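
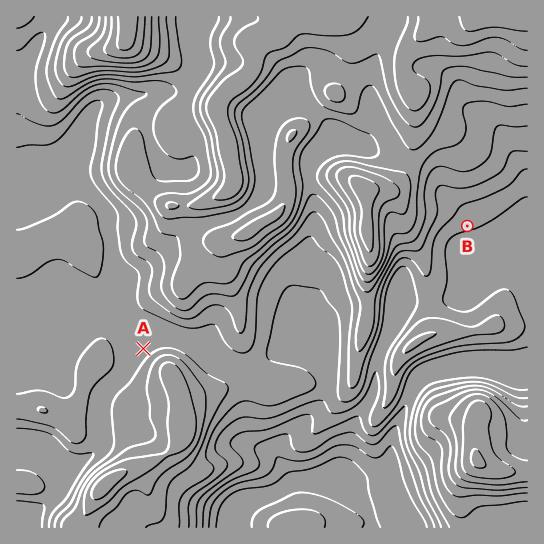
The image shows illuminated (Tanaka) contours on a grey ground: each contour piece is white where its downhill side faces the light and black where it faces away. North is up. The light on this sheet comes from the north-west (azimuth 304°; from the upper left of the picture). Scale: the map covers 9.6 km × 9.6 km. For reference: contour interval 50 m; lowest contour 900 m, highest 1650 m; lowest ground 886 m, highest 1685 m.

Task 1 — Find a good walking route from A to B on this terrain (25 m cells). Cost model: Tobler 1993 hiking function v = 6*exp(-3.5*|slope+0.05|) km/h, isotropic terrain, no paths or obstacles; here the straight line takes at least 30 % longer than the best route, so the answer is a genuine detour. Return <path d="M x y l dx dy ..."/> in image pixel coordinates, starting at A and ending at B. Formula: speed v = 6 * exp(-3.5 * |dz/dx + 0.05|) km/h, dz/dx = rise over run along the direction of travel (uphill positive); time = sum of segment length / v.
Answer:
<path d="M143 349l4 0 6-3 21 0 35 17 50 0 3-1 1 0 86-43 13-13 8-4 1-1 22-43 5-5 3-2 18 0 3-1 5-5 2-3 10-11 11-5 17 0"/>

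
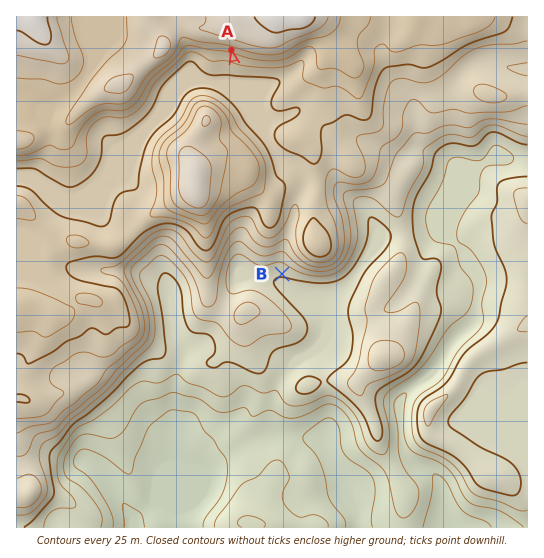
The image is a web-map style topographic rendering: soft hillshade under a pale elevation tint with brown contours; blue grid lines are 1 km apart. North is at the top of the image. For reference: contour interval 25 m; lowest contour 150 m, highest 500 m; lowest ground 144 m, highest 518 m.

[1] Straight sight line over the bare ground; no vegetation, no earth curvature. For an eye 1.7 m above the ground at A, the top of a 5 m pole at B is out of sight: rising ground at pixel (249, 127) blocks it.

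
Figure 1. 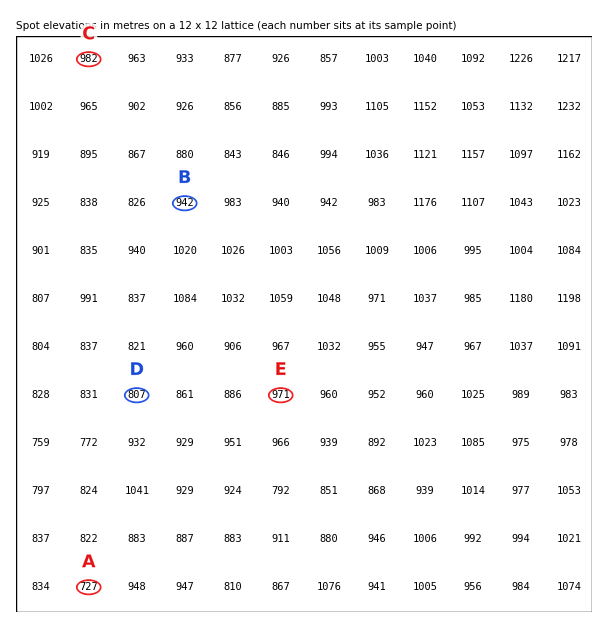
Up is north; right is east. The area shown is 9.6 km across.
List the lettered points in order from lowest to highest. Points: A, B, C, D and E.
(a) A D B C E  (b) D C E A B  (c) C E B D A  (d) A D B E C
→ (d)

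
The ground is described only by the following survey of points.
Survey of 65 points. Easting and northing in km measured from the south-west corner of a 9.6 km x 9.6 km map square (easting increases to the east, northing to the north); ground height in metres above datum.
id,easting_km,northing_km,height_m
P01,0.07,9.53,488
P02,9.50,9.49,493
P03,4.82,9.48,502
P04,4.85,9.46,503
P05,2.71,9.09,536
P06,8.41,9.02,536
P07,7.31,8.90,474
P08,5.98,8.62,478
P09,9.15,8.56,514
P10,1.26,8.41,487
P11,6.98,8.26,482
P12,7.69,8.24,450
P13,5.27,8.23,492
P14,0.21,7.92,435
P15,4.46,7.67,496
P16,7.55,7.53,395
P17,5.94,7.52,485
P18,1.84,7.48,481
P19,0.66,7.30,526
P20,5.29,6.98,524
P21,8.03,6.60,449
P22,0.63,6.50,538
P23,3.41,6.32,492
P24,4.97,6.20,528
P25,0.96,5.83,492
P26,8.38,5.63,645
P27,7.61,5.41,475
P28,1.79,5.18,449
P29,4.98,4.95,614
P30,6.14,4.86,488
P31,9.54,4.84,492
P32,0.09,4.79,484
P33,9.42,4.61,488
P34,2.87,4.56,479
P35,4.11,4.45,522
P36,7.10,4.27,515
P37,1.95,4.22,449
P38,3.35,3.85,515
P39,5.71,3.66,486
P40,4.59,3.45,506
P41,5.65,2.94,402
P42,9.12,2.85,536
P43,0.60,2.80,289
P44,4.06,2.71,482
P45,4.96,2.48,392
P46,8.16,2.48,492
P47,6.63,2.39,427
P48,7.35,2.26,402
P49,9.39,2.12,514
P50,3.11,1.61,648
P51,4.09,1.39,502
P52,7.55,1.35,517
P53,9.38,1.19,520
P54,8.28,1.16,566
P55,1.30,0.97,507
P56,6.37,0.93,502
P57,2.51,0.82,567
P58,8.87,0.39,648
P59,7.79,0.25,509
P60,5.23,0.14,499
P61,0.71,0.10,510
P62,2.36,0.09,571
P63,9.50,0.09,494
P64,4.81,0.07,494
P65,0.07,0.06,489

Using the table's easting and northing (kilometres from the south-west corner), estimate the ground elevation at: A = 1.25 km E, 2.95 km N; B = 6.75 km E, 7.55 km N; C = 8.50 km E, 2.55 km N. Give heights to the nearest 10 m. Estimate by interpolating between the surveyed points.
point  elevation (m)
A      360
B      440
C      520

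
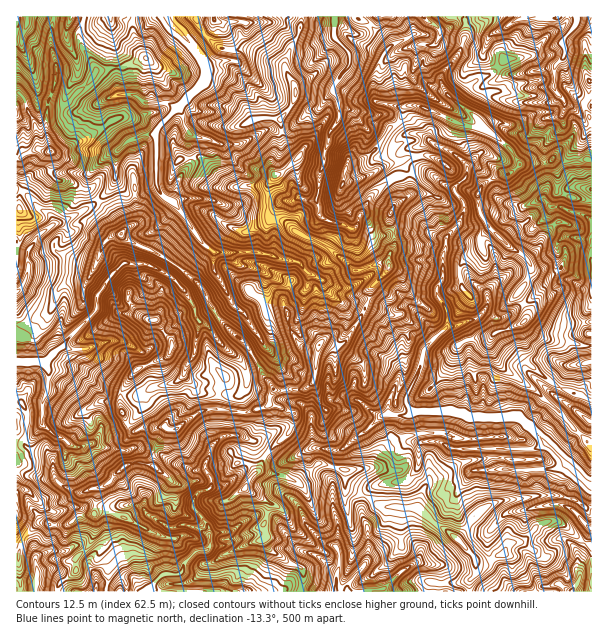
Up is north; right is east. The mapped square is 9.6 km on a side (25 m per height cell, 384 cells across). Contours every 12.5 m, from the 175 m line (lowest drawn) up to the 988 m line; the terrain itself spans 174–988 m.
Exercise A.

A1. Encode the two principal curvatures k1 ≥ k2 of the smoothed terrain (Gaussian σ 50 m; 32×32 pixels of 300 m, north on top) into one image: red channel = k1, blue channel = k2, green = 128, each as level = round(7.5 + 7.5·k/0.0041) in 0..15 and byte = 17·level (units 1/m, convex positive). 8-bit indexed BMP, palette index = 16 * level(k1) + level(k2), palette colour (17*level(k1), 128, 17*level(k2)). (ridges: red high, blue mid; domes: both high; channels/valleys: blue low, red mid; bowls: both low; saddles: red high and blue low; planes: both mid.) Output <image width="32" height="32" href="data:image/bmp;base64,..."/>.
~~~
<image width="32" height="32" href="data:image/bmp;base64,Qk02CAAAAAAAADYEAAAoAAAAIAAAACAAAAABAAgAAAAAAAAEAAATCwAAEwsAAAABAAAAAAAAAIAAABGAAAAigAAAM4AAAESAAABVgAAAZoAAAHeAAACIgAAAmYAAAKqAAAC7gAAAzIAAAN2AAADugAAA/4AAAACAEQARgBEAIoARADOAEQBEgBEAVYARAGaAEQB3gBEAiIARAJmAEQCqgBEAu4ARAMyAEQDdgBEA7oARAP+AEQAAgCIAEYAiACKAIgAzgCIARIAiAFWAIgBmgCIAd4AiAIiAIgCZgCIAqoAiALuAIgDMgCIA3YAiAO6AIgD/gCIAAIAzABGAMwAigDMAM4AzAESAMwBVgDMAZoAzAHeAMwCIgDMAmYAzAKqAMwC7gDMAzIAzAN2AMwDugDMA/4AzAACARAARgEQAIoBEADOARABEgEQAVYBEAGaARAB3gEQAiIBEAJmARACqgEQAu4BEAMyARADdgEQA7oBEAP+ARAAAgFUAEYBVACKAVQAzgFUARIBVAFWAVQBmgFUAd4BVAIiAVQCZgFUAqoBVALuAVQDMgFUA3YBVAO6AVQD/gFUAAIBmABGAZgAigGYAM4BmAESAZgBVgGYAZoBmAHeAZgCIgGYAmYBmAKqAZgC7gGYAzIBmAN2AZgDugGYA/4BmAACAdwARgHcAIoB3ADOAdwBEgHcAVYB3AGaAdwB3gHcAiIB3AJmAdwCqgHcAu4B3AMyAdwDdgHcA7oB3AP+AdwAAgIgAEYCIACKAiAAzgIgARICIAFWAiABmgIgAd4CIAIiAiACZgIgAqoCIALuAiADMgIgA3YCIAO6AiAD/gIgAAICZABGAmQAigJkAM4CZAESAmQBVgJkAZoCZAHeAmQCIgJkAmYCZAKqAmQC7gJkAzICZAN2AmQDugJkA/4CZAACAqgARgKoAIoCqADOAqgBEgKoAVYCqAGaAqgB3gKoAiICqAJmAqgCqgKoAu4CqAMyAqgDdgKoA7oCqAP+AqgAAgLsAEYC7ACKAuwAzgLsARIC7AFWAuwBmgLsAd4C7AIiAuwCZgLsAqoC7ALuAuwDMgLsA3YC7AO6AuwD/gLsAAIDMABGAzAAigMwAM4DMAESAzABVgMwAZoDMAHeAzACIgMwAmYDMAKqAzAC7gMwAzIDMAN2AzADugMwA/4DMAACA3QARgN0AIoDdADOA3QBEgN0AVYDdAGaA3QB3gN0AiIDdAJmA3QCqgN0Au4DdAMyA3QDdgN0A7oDdAP+A3QAAgO4AEYDuACKA7gAzgO4ARIDuAFWA7gBmgO4Ad4DuAIiA7gCZgO4AqoDuALuA7gDMgO4A3YDuAO6A7gD/gO4AAID/ABGA/wAigP8AM4D/AESA/wBVgP8AZoD/AHeA/wCIgP8AmYD/AKqA/wC7gP8AzID/AN2A/wDugP8A/4D/ALWD17eitaWDtMOUk5SGhpang6PTgcS4t6e2hpamk6OzxpK1x5WXlpaEkPjGdXWm17ah5YDXkZKEdbemp5W4ppPVk5KklnaFldfDoOTWyMVx06DWg5a4hIe3l5aoppaVtbbH5pWlhNX20PCQsaLHkuWwwueSp5eGt7aWdKi2p8eio6SDstfFtKDX4rLphKPmofeA1pSol6iGdbi2k4KikuSRhMT39pWmlMbDwNP3toKjyIK3lYaGp4aGl6fI19fWlLW21YWE94Sl97PQxrLHxMimpMenlpWVl6aBgoKBk4WUhrbEpYWT4uOCtpDIt7aTgbOxpaeXl6Wns+PT09TFhLa2xJCikpTUtLemg6CShca3kdWQk7i3w9Hl5eXmtHSW58eA2ceTpsTG5/aVpraVheeg5qWykoKUlIRzgpODhueBx4CXp8XmhYWmlMXVpNbVsNHisMCjs8SThKWmdZXWocXIo5aHhba2hIOVhpeFlfbk+NKg+JWis9aXtKanxrTHp4OThaaWdfjlxoC3qJP2gaP20pLnlbaAtqeUppaVlYNyppWDooGzoID3ouaQ5LFypei1tnOVtoDG6aW3ZZaFp9eXt6Sw94OFxuSmsPXnoJXkx8f1loWVxZCRxejmtoSHk5enpPWQ9vbox6HD5YC2tdO2poPnlcXC4sSgoaLoloWUhJel9pDE95PGcPiAyMbmkqSTo/aVpMWQ2NeA2aW3t4Sih4e25ZDV0pD1xbDWo8XokILWwebGloDmpJSD16WzosOXl4X3gIDQ95eTwLDQgICk1tWl95WlkMenpLXnlNaCxJSmdcb29NSXhoCnx7WUyPfYk6W0tpWhpcfE5oTWoaG4pIOVlab3xKWAp/e1uMbngaCgoueVhJWQxNWUtLT3wbeFhoaFhqWngbHRgIOmo6Gg97aQ2NaV18D1hHOikbDUlZe4treD1nHExdfY17XHw8DH+JSSpcayoPeytoaTtoSVlaSUlKPYgdeTlpejtdf2gYL3tbaWlNT0kMX318Wlp8fY16aFgbayxra2gJOWpefXkPjDloa1saGUg/amtMW2lsZ1l6engpHWgbHWxYG0kvaQtpDnlYSVp7b2s4PFs7XE1HWGlcjIxqOktKWox8ejgfKSobHW1vbS57a1xcOxxNfCpLeUgZGCtYKlpqeWddiVkLb35raz0PVzg5WjoqHGtYPllLiml6fGt4SFtZOXx7aDdLaFlbP2YpaWlLOxtMijlueTp5anuKeGg5SSp6imlMiClbW2o5T2hKa4xqSBx6TGk7aHhqeodYS1x7aXh8eFg6SVt9SigtaWpLeW1YHHo6azxYaFtoSEpcWDk4SFx6eDtsaVpsShtbe0kIKitJM="/>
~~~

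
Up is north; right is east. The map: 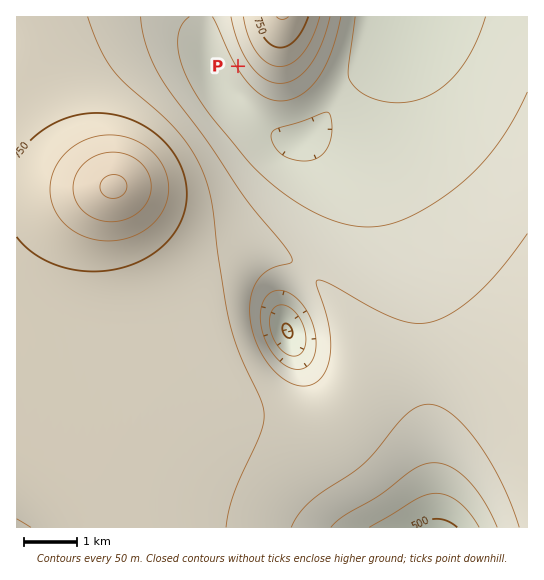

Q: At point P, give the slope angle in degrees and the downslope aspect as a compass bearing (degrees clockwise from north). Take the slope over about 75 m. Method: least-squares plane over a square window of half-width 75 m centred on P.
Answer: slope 12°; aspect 239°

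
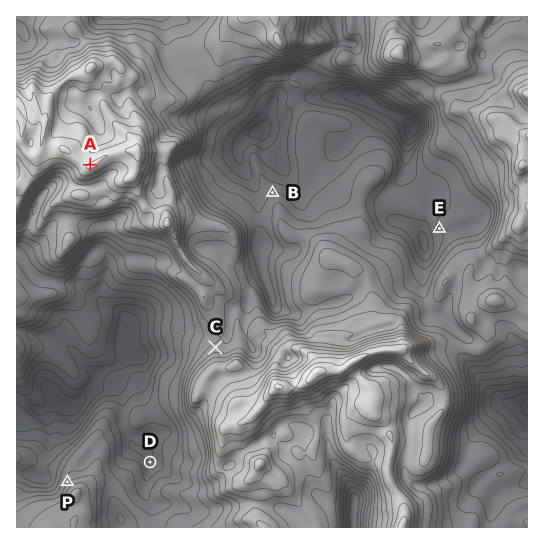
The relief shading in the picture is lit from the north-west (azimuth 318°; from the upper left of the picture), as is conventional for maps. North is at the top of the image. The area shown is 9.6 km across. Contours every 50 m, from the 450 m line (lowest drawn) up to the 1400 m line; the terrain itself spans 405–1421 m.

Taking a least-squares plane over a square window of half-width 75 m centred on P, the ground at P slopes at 28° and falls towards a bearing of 311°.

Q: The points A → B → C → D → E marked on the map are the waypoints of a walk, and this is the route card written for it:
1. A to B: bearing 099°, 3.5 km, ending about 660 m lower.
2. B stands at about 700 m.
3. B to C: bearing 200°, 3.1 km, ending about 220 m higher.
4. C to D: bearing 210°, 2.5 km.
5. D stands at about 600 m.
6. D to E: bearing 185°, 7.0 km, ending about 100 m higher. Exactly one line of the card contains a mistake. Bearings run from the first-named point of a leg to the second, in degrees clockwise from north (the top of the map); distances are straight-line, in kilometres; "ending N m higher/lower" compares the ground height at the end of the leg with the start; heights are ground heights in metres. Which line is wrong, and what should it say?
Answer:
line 6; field bearing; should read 51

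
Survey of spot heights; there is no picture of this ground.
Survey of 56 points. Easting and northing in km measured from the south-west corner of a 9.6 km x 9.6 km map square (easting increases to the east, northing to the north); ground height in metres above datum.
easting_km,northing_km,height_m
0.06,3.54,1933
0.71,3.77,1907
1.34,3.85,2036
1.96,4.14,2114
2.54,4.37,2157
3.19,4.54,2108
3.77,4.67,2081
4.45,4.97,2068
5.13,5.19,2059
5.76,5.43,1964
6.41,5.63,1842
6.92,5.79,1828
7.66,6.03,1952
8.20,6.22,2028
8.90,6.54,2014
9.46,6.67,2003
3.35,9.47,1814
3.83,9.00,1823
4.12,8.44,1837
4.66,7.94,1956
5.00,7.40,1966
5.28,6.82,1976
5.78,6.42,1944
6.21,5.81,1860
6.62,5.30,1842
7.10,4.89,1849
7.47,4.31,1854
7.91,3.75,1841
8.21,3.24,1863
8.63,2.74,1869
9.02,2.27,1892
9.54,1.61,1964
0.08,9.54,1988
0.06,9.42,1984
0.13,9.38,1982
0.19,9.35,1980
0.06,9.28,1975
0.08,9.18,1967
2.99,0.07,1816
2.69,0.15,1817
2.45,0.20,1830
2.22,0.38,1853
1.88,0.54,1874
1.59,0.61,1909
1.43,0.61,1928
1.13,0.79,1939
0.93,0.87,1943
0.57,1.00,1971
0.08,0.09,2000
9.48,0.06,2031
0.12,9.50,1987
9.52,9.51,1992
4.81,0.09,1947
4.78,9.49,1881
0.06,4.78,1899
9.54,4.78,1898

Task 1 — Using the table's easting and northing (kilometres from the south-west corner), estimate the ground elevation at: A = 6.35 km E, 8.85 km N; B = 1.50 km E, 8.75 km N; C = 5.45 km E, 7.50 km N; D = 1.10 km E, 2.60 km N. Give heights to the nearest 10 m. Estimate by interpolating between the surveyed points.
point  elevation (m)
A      1900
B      1960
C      1980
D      1960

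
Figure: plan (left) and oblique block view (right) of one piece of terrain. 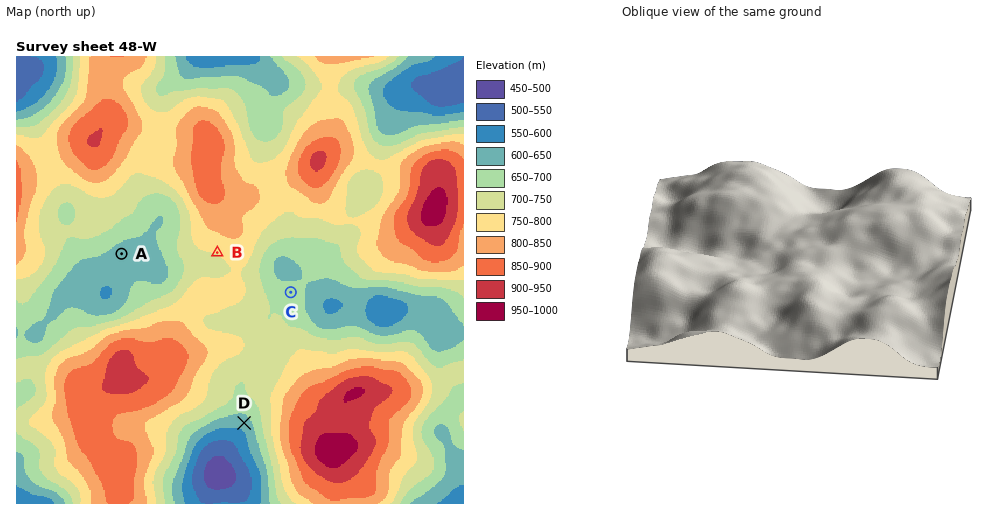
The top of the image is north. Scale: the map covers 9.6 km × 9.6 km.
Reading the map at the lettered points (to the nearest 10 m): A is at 630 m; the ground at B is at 760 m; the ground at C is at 670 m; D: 620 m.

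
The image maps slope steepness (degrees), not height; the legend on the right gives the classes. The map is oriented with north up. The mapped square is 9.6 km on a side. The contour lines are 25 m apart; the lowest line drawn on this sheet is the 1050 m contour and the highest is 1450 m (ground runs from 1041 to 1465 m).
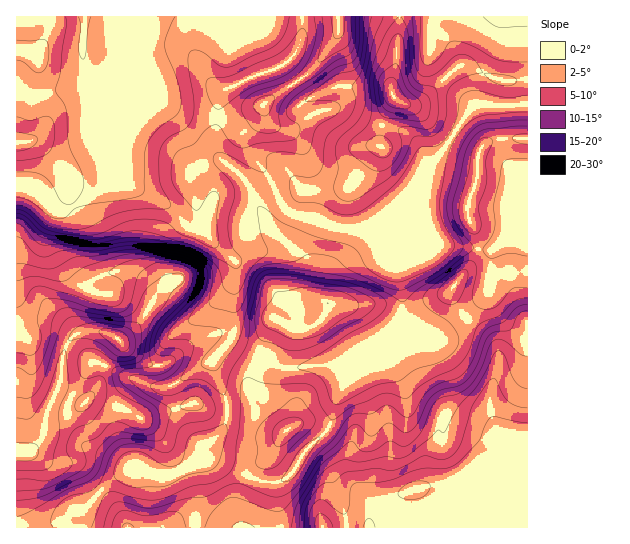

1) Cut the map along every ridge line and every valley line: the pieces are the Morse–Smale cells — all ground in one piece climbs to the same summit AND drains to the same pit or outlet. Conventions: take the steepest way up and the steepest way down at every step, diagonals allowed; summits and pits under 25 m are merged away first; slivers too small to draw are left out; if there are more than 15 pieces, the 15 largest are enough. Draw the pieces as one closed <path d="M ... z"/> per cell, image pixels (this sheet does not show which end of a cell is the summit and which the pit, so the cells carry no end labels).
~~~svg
<path d="M489 291l-8 10-32 30-22 8-30 4-15-2-35 36-11 24-8 28-24 24 14 7 13 14 5 20 9 21 2 13 181-1 0-190-14-5-6-6-13-19z"/><path d="M114 139l1 19-6 24-6 6-34 21-12 3-6-3-18-20-6-2-11-1 0 136 11 1 14-3 10 1 12 6 8 6 14-1-6-9 0-12 13-29 19-10 16-1 14 5 12 14 0 11-12 20-21 18 3 6 15 12 11 7 13 1 29-21 18-8 9-1 12 6 5-8 0-71-30-30-16-4-19-21-33-18-13-10-5-14z"/><path d="M127 271l-16 1-19 10-13 29 0 12 6 9-14 1-16-10-14-3-24 3-1 10 13 6 21 0 12 4 31 19-20 31-6 14 1 11 18 27 41 22 14 1 20 8 9 0 17-8 8-7 5-15 13-6 12-15 3-18-15-41 0-7 16-17-11-7-9 1-18 8-29 21-13-1-11-7-11-8-7-10 21-18 12-20 0-11-12-14z"/><path d="M293 213l-8 17 0 9 19 20-1 30 4 6 20 8 1 4-5 11-6 6-15 5-12-1-15-9-10 15-5 19 26 15 44-3 21 6 34-34 15-22 3-17-4-35 10-22 2-19-30 6-31 1-16-2-20-10z"/><path d="M143 16l-59 1-1 41 9 51 3 4 11 6 6 7 7 39 5 14 13 10 33 18 19 21 17 5 7-40-20-47-17-28-11-11-15-8-13 2 4-10z"/><path d="M466 65l-5 0-8 6-28 28-10 5-10 0-11-5-13 27-1 21-19 26-10 10-10 5-36 3-5 4-8 18 7 3 15 1 20 10 16 2 31-1 28-5 16-56 16-14 30-45 8-4 39 1 10-2-1-23-26 0z"/><path d="M18 333l-2 1 0 189 9 2 24-1 14-5 12-10 10-1 25-27 19-10 2-4-45-22-18-27 0-15 25-41-31-19-12-4-21 0z"/><path d="M527 104l-48 0-6 3-32 46-16 14-14 51 2 12 10 10 18 5 50 4 26-20 4-6-6-16 0-10 4-5 9-1z"/><path d="M158 100l-3 1 18 14 11 15 17 32 11 25 1 12-6 26 0 9 29 31-3 24 2 44-3 6 27 14 6-19 10-15 19 10 8 0 15-5 8-10 3-11-24-12-1-34-30-27-17-25-11-24-29-28-1-22 2-13-34-6z"/><path d="M230 341l-17 18 0 7 14 35 0 20-6 10-8 9-8 3 2 6 8 11 38 19 16 4 12-2 12-10 10-17 25-25 8-28 15-30-21-6-44 3-24-15-3 1-2 6-7-7z"/><path d="M295 83l-21 13-11 10 0 7-4 8-12 12-2 4 4 14 19 24 15 31 8 7 9-18 5-4 36-3 10-5 10-10 19-26 1-21 14-28-8-11-13-2-37 2-30 12z"/><path d="M302 16l-157 0-4 75-2 8 7-2 8 2 29 13 34 5 3-20 7-9 30-13 21-7 17-14 8-21z"/><path d="M86 84l-4 3-19 2-26 8-4 0-17-10 0 98 17 4 18 20 6 3 14-4 32-20 6-6 4-12 2-20-3-21-7-10-12-8z"/><path d="M527 16l-126 0-5 50-5 19 2 12 12 7 10 0 10-5 16-18 20-16 13 3 27 12 26 0z"/><path d="M205 443l-5 3-3 12-5 8 4 21-1 41 152-1-2-12-9-21-5-20-13-14-8-5-7-2-10 18-7 8-17 4-16-4-38-19-6-6z"/>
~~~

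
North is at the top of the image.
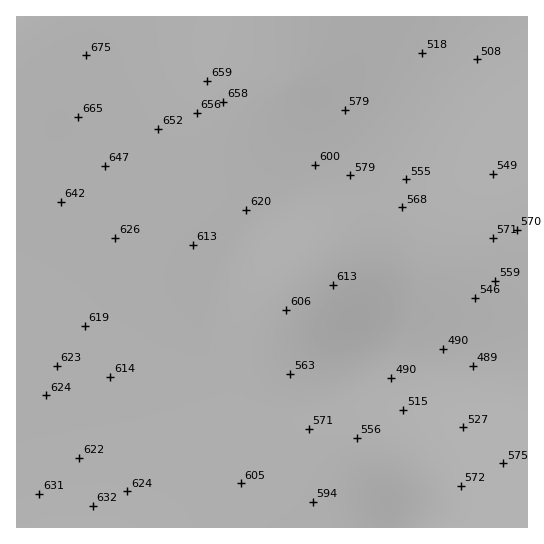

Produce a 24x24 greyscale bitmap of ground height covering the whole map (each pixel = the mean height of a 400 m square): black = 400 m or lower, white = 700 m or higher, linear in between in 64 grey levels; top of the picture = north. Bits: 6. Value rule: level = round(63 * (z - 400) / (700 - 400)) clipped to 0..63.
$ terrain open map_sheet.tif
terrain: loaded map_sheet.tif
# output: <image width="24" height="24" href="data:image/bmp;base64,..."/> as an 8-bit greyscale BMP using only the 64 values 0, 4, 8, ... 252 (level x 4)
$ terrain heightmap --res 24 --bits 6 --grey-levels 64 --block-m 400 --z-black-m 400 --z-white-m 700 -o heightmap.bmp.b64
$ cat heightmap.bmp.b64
<image width="24" height="24" href="data:image/bmp;base64,Qk12BgAAAAAAADYEAAAoAAAAGAAAABgAAAABAAgAAAAAAEACAAATCwAAEwsAAAABAAAAAAAAAAAAAAEBAQACAgIAAwMDAAQEBAAFBQUABgYGAAcHBwAICAgACQkJAAoKCgALCwsADAwMAA0NDQAODg4ADw8PABAQEAAREREAEhISABMTEwAUFBQAFRUVABYWFgAXFxcAGBgYABkZGQAaGhoAGxsbABwcHAAdHR0AHh4eAB8fHwAgICAAISEhACIiIgAjIyMAJCQkACUlJQAmJiYAJycnACgoKAApKSkAKioqACsrKwAsLCwALS0tAC4uLgAvLy8AMDAwADExMQAyMjIAMzMzADQ0NAA1NTUANjY2ADc3NwA4ODgAOTk5ADo6OgA7OzsAPDw8AD09PQA+Pj4APz8/AEBAQABBQUEAQkJCAENDQwBEREQARUVFAEZGRgBHR0cASEhIAElJSQBKSkoAS0tLAExMTABNTU0ATk5OAE9PTwBQUFAAUVFRAFJSUgBTU1MAVFRUAFVVVQBWVlYAV1dXAFhYWABZWVkAWlpaAFtbWwBcXFwAXV1dAF5eXgBfX18AYGBgAGFhYQBiYmIAY2NjAGRkZABlZWUAZmZmAGdnZwBoaGgAaWlpAGpqagBra2sAbGxsAG1tbQBubm4Ab29vAHBwcABxcXEAcnJyAHNzcwB0dHQAdXV1AHZ2dgB3d3cAeHh4AHl5eQB6enoAe3t7AHx8fAB9fX0Afn5+AH9/fwCAgIAAgYGBAIKCggCDg4MAhISEAIWFhQCGhoYAh4eHAIiIiACJiYkAioqKAIuLiwCMjIwAjY2NAI6OjgCPj48AkJCQAJGRkQCSkpIAk5OTAJSUlACVlZUAlpaWAJeXlwCYmJgAmZmZAJqamgCbm5sAnJycAJ2dnQCenp4An5+fAKCgoAChoaEAoqKiAKOjowCkpKQApaWlAKampgCnp6cAqKioAKmpqQCqqqoAq6urAKysrACtra0Arq6uAK+vrwCwsLAAsbGxALKysgCzs7MAtLS0ALW1tQC2trYAt7e3ALi4uAC5ubkAurq6ALu7uwC8vLwAvb29AL6+vgC/v78AwMDAAMHBwQDCwsIAw8PDAMTExADFxcUAxsbGAMfHxwDIyMgAycnJAMrKygDLy8sAzMzMAM3NzQDOzs4Az8/PANDQ0ADR0dEA0tLSANPT0wDU1NQA1dXVANbW1gDX19cA2NjYANnZ2QDa2toA29vbANzc3ADd3d0A3t7eAN/f3wDg4OAA4eHhAOLi4gDj4+MA5OTkAOXl5QDm5uYA5+fnAOjo6ADp6ekA6urqAOvr6wDs7OwA7e3tAO7u7gDv7+8A8PDwAPHx8QDy8vIA8/PzAPT09AD19fUA9vb2APf39wD4+PgA+fn5APr6+gD7+/sA/Pz8AP39/QD+/v4A////AMjIyMjExMDAvLi0sKyooJiEaFRcfJiwwMTAwMDAvLy4tLCwrKiknJSAbGRwiJyotMDAvLy8uLi0sLCsqKSgnJCEeHiAiJScoMC8vLi4tLSwsKyopKCclIyEfHx8gISIjMC8vLi4tLCwrKikoJiUjIR8dHBwcHB0dMC8uLi0tLCsqKScmJCIgHRsZGBcXFxgZMC8uLi0sKyopJyYlIyAdGhcVExMTExUWMC8uLi0sKyooJyYlIyEdGBUSERESExQWMC8uLi0sKykoJiYmJSMfGxYTExMUFRcYMC8vLi0sKykoJycoKSckIBsYFxcYGRscMC8vLi0sKyooKCkqLCwqJiEeHBwdHh4fMDAvLy4tLCsqKSosLi8uKycjISEhISEhMTAwLy8uLSwrKistLzAwLSomJCMjIyMjMjExMC8vLi4tLCwtLy8vLSomJSQkJCQkMzIyMTEwLy8vLi4tLi0sKiglJCMjIyMjNDMzMjIxMTAwMC8uLSwqKCUjIiEhISIiNTU0NDMzMjIyMTEwLispJiQhIB8fHyAgNzY2NTQ0MzMzMzIxLywpJSIgHh0cHB0eODg3NjY1NTU1NTQyMC0pJSEeHBsaGhscOjk4Nzc2NjY2NjU0MS4qJSEdGxkYGBkbOzo5ODg3NjY2NjY1My8qJSEdGhgXFxgZPDs6OTg3NjY2NjY1Mi8qJiEdGhgXFxcZPTw7Ojg3NjY1NTUzMS4qJiEdGhgXFxgZPDw7Ojg3NjU0NDQyMC0qJiIeGxkYGBkaA=="/>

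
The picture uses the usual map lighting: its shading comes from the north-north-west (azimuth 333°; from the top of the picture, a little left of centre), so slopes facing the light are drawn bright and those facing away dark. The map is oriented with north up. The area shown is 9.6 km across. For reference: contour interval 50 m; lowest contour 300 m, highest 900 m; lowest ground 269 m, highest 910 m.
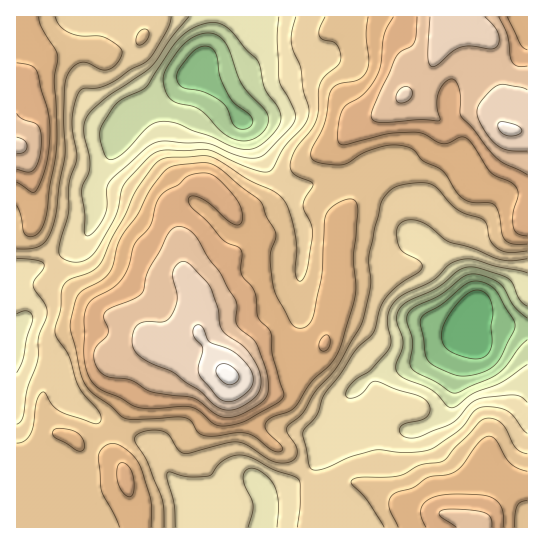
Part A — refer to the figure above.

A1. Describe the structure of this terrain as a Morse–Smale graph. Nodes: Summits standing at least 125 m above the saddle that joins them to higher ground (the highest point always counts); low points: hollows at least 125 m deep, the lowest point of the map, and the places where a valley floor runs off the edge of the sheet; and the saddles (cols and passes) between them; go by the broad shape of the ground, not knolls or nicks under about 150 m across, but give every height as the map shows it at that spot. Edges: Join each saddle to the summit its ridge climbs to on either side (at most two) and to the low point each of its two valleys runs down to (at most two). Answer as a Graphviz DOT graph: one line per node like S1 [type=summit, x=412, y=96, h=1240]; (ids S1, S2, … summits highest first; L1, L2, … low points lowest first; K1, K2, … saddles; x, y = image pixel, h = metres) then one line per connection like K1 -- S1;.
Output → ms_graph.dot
graph terrain {
  S1 [type=summit, x=227, y=374, h=910];
  S2 [type=summit, x=509, y=130, h=856];
  S3 [type=summit, x=17, y=145, h=809];
  S4 [type=summit, x=474, y=522, h=770];
  L1 [type=low, x=463, y=334, h=269];
  L2 [type=low, x=195, y=73, h=333];
  K1 [type=saddle, x=349, y=178, h=628];
  K2 [type=saddle, x=118, y=431, h=625];
  K3 [type=saddle, x=51, y=259, h=555];
  K4 [type=saddle, x=307, y=475, h=554];
  K1 -- S1;
  K1 -- S2;
  K1 -- L1;
  K1 -- L2;
  K2 -- S1;
  K2 -- L1;
  K2 -- L2;
  K3 -- S1;
  K3 -- S3;
  K3 -- L2;
  K4 -- S1;
  K4 -- S4;
  K4 -- L1;
}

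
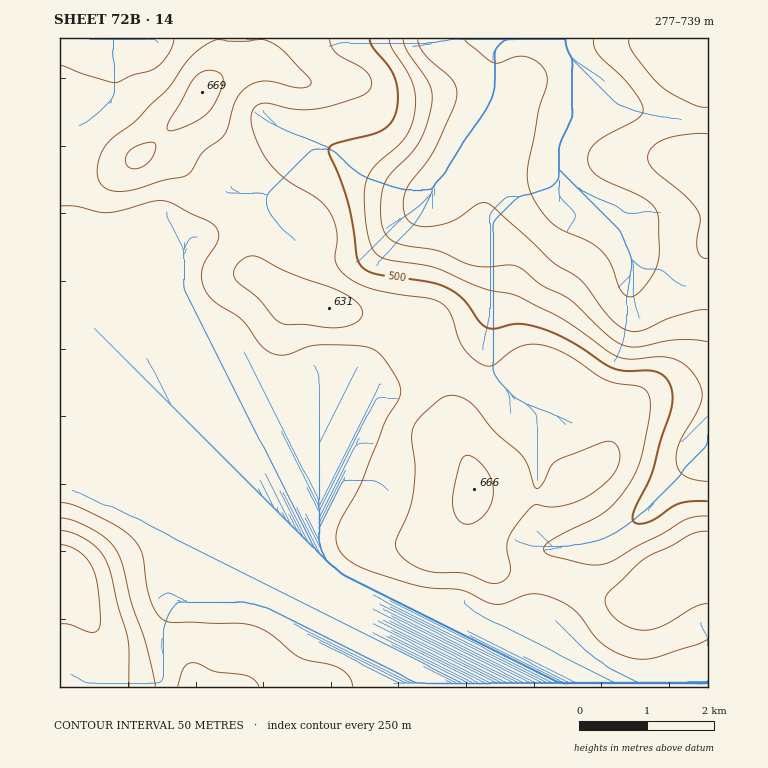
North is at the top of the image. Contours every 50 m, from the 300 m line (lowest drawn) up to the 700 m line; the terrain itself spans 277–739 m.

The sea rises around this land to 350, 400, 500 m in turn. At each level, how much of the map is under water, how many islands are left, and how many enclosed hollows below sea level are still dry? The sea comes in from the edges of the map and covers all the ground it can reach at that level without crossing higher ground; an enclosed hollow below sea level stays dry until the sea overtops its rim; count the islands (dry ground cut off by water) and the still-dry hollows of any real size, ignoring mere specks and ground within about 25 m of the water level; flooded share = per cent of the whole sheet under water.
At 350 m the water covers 14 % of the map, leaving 0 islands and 0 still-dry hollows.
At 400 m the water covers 19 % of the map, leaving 0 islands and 0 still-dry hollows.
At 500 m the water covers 25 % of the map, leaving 0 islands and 0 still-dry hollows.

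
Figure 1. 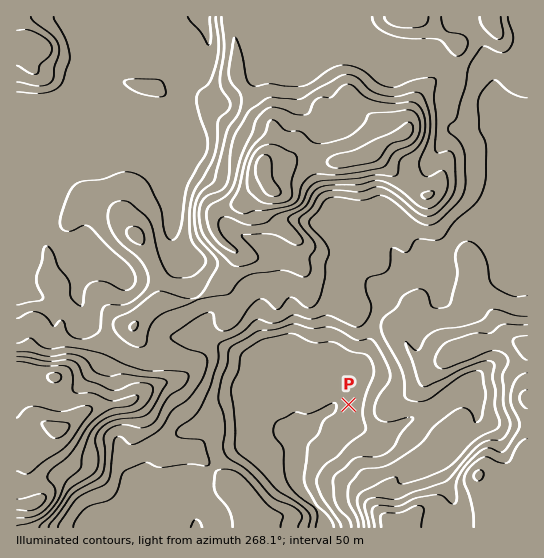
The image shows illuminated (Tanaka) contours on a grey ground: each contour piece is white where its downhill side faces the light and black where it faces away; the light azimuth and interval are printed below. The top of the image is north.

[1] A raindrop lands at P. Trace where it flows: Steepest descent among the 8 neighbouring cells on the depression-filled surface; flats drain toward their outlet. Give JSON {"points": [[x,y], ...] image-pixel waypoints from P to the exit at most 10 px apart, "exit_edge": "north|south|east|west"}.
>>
{"points": [[349, 405], [338, 405], [327, 411], [319, 422], [317, 433], [307, 443], [306, 454], [305, 465], [303, 475], [303, 486], [306, 497], [317, 507], [323, 518], [323, 527]], "exit_edge": "south"}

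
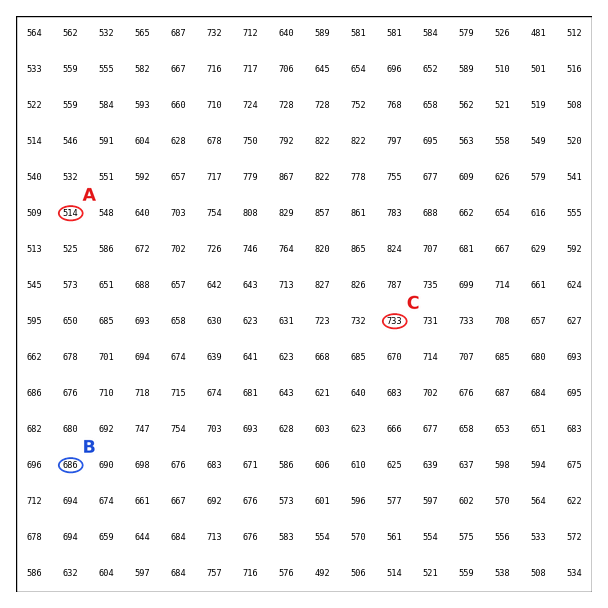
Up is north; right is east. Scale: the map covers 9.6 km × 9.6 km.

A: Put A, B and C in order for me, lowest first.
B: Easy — A B C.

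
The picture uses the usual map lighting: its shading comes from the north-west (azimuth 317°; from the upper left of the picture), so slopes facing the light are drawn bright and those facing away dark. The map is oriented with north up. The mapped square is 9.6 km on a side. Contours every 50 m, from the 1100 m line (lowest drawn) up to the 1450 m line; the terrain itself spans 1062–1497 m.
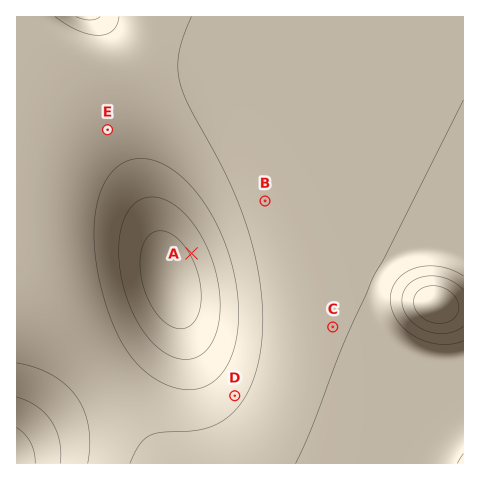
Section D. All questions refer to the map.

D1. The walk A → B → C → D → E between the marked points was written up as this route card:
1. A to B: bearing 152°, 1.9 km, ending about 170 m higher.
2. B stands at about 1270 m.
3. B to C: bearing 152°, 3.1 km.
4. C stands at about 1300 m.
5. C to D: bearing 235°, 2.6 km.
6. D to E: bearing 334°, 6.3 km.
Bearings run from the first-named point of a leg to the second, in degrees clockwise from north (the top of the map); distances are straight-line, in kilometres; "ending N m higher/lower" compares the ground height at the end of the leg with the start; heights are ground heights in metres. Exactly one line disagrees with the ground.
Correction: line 1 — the bearing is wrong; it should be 054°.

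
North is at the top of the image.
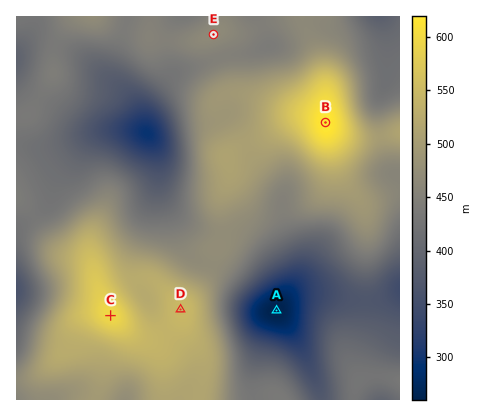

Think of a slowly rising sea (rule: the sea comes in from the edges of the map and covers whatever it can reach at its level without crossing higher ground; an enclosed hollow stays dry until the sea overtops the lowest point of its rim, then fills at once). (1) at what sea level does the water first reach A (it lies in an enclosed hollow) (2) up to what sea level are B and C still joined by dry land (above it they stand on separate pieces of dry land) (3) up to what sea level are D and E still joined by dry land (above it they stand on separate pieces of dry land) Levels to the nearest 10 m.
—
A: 370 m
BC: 470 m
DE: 450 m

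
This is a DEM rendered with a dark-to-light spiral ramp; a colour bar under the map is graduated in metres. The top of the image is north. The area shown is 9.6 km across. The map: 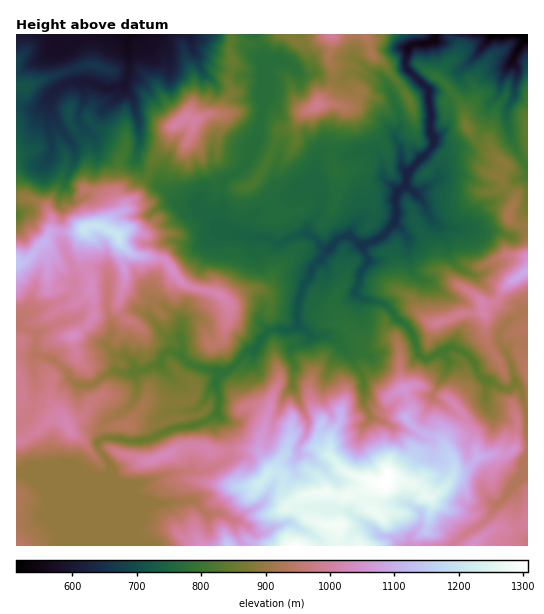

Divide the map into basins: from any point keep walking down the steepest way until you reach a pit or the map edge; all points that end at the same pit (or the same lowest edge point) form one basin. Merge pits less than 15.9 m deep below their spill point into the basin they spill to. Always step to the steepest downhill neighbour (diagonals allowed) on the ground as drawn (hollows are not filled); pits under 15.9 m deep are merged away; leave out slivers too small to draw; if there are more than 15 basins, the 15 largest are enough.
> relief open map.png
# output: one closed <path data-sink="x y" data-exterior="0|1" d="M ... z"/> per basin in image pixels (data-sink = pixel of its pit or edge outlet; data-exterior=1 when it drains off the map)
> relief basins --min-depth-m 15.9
<path data-sink="526 35" data-exterior="1" d="M527 34l-78 1 8 9 2 8-2 4-14 13-4 10 9 8 12 16 4 9 1 12 6 9 10 10 8 3 16 19-6 10-9-1-20-19-11-4-10 2-4 1-26 26-11 16 0 8 5 8 4 15 15 20 7 21 16 15 19 11 9 9-1 8-19 2-26 10-4 0-11-6-6-8-3-8-14-10 0-23-6-13 2-10-4-6-19-18 1-14-12-31-6-6-17 3-6-10-3-14 7-24 7-12 0-5-6-3-18-1 12-15 2-9-1-13-4-8 4-24-53-1-24 9-24 0-2 9 4 9-4 15 0 9 3 8-8 11-1 8-2 2-14 0-12 7-10-3-13 10-3 13-16 18-4 14-6 10-6 13-10 9-4 6-10 6-6 12-6-3-11 0-12 5-27 0-6 10-19 20-10 3 1 282 456 0 21-17 21 0 8-3 5-5z"/><path data-sink="129 35" data-exterior="1" d="M231 34l-214 0-1 162 17 3 13 8 6 13-1 11 27 0 12-5 11 0 6 3 6-12 10-6 4-6 10-9 6-13 6-10 4-14 16-18 3-13 13-10 10 3 12-7 14 0 2-2 1-8 8-11-3-8 0-9 4-15-4-9z"/><path data-sink="434 40" data-exterior="0" d="M449 34l-116 0-5 22 5 16-1 15-13 16 0 2 18 0 6 3 0 5-7 12-7 24 6 20 3 4 17-3 6 6 12 31-1 14 19 18 4 6-2 10 6 13-2 20 16 13 8 15 12 7 30-10 19-2 1-8-9-9-19-11-16-15-7-21-15-20-4-15-5-8 0-8 11-16 26-26 4-1 10-2 11 4 20 19 9 1 6-10-16-19-8-3-10-10-6-9-1-12-4-9-12-16-9-8 4-10 14-13 2-4-2-8z"/><path data-sink="17 215" data-exterior="1" d="M22 197l-6 0 1 66 9-2 19-20 6-10 1-10-4-12-5-4z"/><path data-sink="527 541" data-exterior="1" d="M527 522l-4 4-8 3-21 0-21 16 54 1z"/><path data-sink="255 35" data-exterior="1" d="M278 34l-45 0-1 7 23 2z"/>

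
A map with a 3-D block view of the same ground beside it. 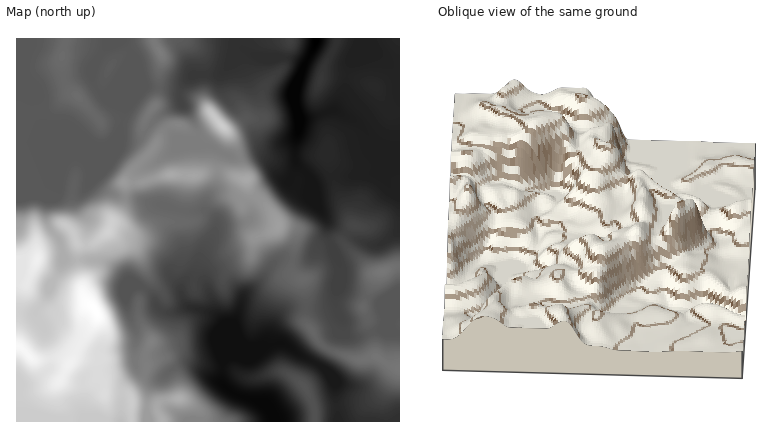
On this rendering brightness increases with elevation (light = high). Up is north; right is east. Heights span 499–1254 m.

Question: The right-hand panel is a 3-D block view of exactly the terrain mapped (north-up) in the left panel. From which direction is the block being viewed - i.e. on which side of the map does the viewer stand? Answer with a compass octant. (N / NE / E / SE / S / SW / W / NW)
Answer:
E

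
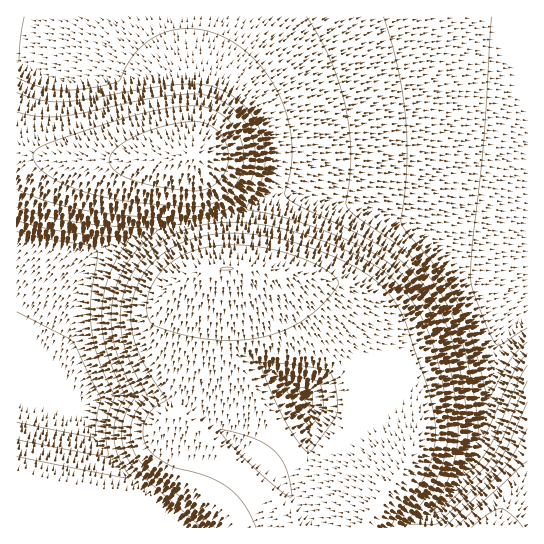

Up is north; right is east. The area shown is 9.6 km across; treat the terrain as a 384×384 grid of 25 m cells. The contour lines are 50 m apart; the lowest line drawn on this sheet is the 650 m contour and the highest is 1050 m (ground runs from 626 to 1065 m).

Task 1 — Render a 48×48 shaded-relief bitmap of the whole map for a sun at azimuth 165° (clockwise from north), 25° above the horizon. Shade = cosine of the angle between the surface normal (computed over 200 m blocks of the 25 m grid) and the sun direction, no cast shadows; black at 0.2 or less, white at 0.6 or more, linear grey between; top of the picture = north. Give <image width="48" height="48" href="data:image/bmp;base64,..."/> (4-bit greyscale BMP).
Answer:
<image width="48" height="48" href="data:image/bmp;base64,Qk32BAAAAAAAAHYAAAAoAAAAMAAAADAAAAABAAQAAAAAAIAEAAATCwAAEwsAABAAAAAAAAAAAAAAABEREQAiIiIAMzMzAERERABVVVUAZmZmAHd3dwCIiIgAmZmZAKqqqgC7u7sAzMzMAN3d3QDu7u4A////AJmZmZmZmZmb7LmIiIh4iIiJvNlAAANniJmZmZmZmZms3KmZiIh4iIiJvNyUAAFHiJmZmZmYiJrNypmZiIeIiIiIrN7bMAAld5mYiIiHeLzcqZmZiHiIiIiIis3tkQACZ4iHd2Zmi93KmZmZiIiIiIiHiKzdxwAARmZlVURGrMupmZmYiIiIiIiHeJvMy0AAJVREQzNYq7qZmZmIiZiHiIiId4m8zIEAJDMzMzRniZmZmZiImZiGeIiId3iru6QAEzM0REVlZ4mZmYiZmZh1V4iIh3iau6chE0RVVmZERXmZmImZmZhkRXiIiHiJqqgxEmZ3eHYyI1eIiJmZmYdkNXiIiIiJmZhBEoiImYdCEjZ4iZmZmYdlVniIiIiJmZhSEZmZmZmGZniJmZmZmHeJd4iIiIiJmZhiEZmZmZmZmqqZmZmZmIreqIiIiIiImZhjEZmZmZmZmqmZmZmZmb7/2pmYiIiIiIhzEJmZmZmZmZmZmZmZrN7dypmZiIiIiIh0EJmZmYiIiZmZmZqqvMu6qZmZmIiIiIiFIJmZmYh3iZmZmaqqqqqpmZmZmYiHd4iHQZmZmIdneJmZmqqqqqmZmZmZmYh3d3iIZJmZmHZmZ5mZqqqqqqqZmZmZmYdmZ3iIh5mZmHZVVomZqqqqqqqpmZmZmHZmZ3iIiJmZmXVERXiZqqqqqqqpmZmYhlVVZ4iIiJmZmXVDM1eJmqqqqqqpmZiHZURFZ4iIiJmZmYZDIjRniZmZmZmYh3ZUQzRFaImIiJmZmYdTIRI1Z3d4d3dmVUMyIjRWeJmZiJmZmZhkIQESM0REREQzMiIiIjRniZmZmau8zNy4UxAAERIiIiIRERESI0Z4mZmZmd7v///+ynQhEAABERERERIjRWeJmZmZmf///////+ypdlMhEREiIzRFZ4mZmZmZme7u7u7u7//+7duVMzNERWZ4iZmZmZmZmd3d3d3d3e7u7v/slmZneIiZmZmZmZmZmczMzMzMzMzd3d7u2oiJmZmZmZmZmZmZmbu6qqq7u7u7zMzd25mZmZmZmZmZmZmZmaqZmZmZmqqqqru8y5mZmZmZmZmZmZmZmZiIiIiIiIiZmZqqqpmZmZmZmZmZmZmZmYd3d3d3d3d3eIiZmZmZmZmZmZmZmZmZmXZmVVVVVWZmZnd3iJmZmZmZmZmZmZmZmWVUREREREREVVVmaJiImZmZmZmZmZmZmVRDMzIjMzMzM0RFaIiIiIiZmZmZmZmZmUQyIRERERESIiM0eIiIiIiImZmZmZmZmTMhERAAAAAAARJGiIiIiIiIiJmZmZmZmTIzREMzIiERETRoiIiIiIiIiIiZmZmZmTVnd3d3ZmVVVWeIiIiIiIiIiIiJmZmZmWeIiIiIiIiIiIiIiIiIiIiIiIiImZmZmYiIiIiIiIiIiIiIiIiIiIiIiIiIiZmZmYiIiIiIiIiIiIiIiIiIiIiIiIiIiZmZmYiIiIiIiIiHeIiIiIiIiIiIiIiIiZmZmYiIiIiIiIh3d4iIiIiIiIiIiIiIiJmZmQ=="/>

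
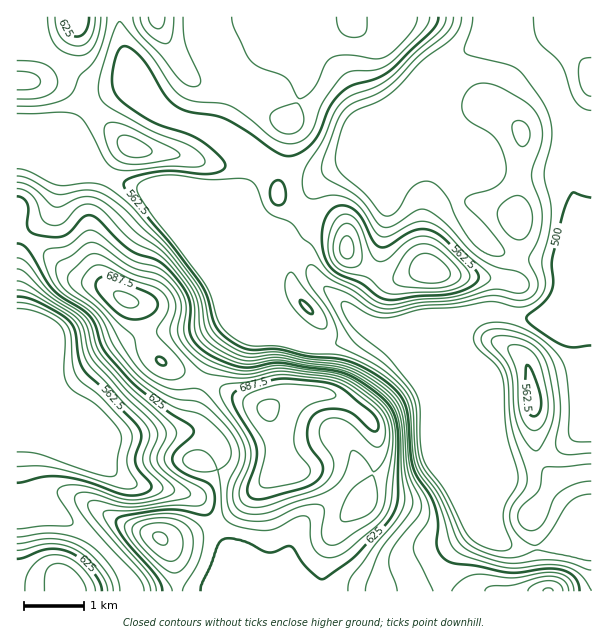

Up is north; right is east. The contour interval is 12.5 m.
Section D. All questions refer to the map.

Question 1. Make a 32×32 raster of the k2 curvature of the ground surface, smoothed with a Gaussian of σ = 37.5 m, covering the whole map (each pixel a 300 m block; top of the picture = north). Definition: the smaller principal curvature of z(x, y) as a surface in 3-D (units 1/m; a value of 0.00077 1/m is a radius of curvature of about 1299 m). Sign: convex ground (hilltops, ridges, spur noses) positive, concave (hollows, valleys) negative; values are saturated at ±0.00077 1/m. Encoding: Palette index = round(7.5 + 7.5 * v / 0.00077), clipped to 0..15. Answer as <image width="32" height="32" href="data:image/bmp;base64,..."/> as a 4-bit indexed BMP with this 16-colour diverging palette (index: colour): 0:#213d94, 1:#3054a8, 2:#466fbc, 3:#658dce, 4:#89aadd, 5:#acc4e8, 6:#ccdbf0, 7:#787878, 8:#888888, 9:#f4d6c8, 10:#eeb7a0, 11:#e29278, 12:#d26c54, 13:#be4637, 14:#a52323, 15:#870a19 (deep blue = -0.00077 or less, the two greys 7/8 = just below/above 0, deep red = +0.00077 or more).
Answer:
<image width="32" height="32" href="data:image/bmp;base64,Qk12AgAAAAAAAHYAAAAoAAAAIAAAACAAAAABAAQAAAAAAAACAAATCwAAEwsAABAAAAAAAAAAlD0hAKhUMAC8b0YAzo1lAN2qiQDoxKwA8NvMAHh4eACIiIgAyNb0AKC37gB4kuIAVGzSADdGvgAjI6UAGQqHAGeJkzRWZ3d3d2Z4d3iGepNomVEniFd3d2ZmZ3dndURDaIUSeZhmZmZ4hlVmVCIzV1QyRomYVVZlaHd1Z1RWlndlVoZndTWIZTaJhncXWJdXd3d0EAE2mHdkaIaFN3RndXd1I0VoZGiIllZ1QHd0Z4d1RXV3iYRWd3dWdgd3dHZnZ3d1VVVUVndmV4cHd3V2Vnd3ZWVVVXiHZWimB3dViFZ3dVZ3d2eJh3d4hQd3VZhWd1dmeIdnZ4iJl1M3d0V3VndWZ4mXZlaXVTNCd3cWh1d3Rnh3dmZAAAA2R3dzeJZXdyRnZVVTNnZGZGd3dIZDZjE0V4iYYndzlhIxABIiNXdViHiIqUR3SGA3l2h1WJR3RoeHZ4cHd1cTdneZh2iGV1d3d2eAZ3dmOKVXmXVEVmdnZ3d3JHd3ZleVSIhTV4dXZVd3dSd3dkZmlkZlRmmXV5ZYl3J3d3SWZnVGZmd4h2eGRVQiQzRGh2ZkZ4d3d3ZnRHdVZleHd3ZmV3Zndmd2Z3d3WJh4dnVWZld3d3Znh2d3dmeGVVZWiYZHd3dneJdXRFZ3VVVnd4h2VGd2eHeGVoh3ZmZoh3dnd2dUdniHdliId3V1eHd2d4dndFd3h3ZoVVZlVndneId3d4dFZ3dmd3VodEd2dneId4eIdVZ3Z3d0iXNahXaHd3eHeIhld3h3"/>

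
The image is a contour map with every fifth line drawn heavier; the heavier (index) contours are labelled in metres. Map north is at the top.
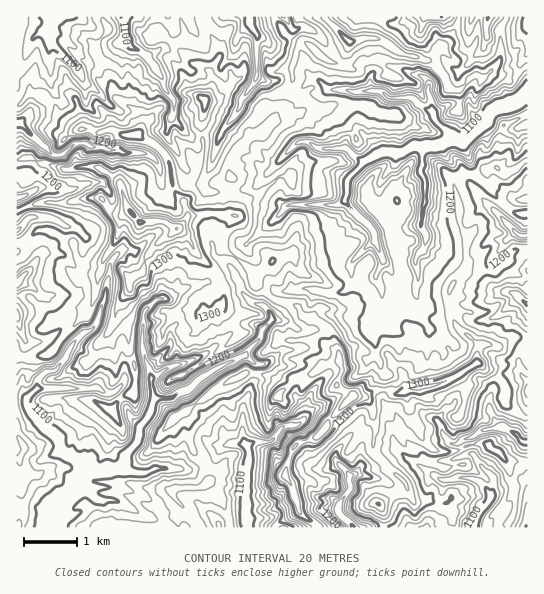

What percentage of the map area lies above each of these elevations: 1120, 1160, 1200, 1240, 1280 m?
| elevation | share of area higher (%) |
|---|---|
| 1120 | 89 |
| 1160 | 73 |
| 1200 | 49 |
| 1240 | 26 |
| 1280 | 11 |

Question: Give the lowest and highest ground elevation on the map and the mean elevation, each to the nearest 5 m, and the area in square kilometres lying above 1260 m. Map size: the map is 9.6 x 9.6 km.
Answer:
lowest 1085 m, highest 1405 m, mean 1200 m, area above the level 16.5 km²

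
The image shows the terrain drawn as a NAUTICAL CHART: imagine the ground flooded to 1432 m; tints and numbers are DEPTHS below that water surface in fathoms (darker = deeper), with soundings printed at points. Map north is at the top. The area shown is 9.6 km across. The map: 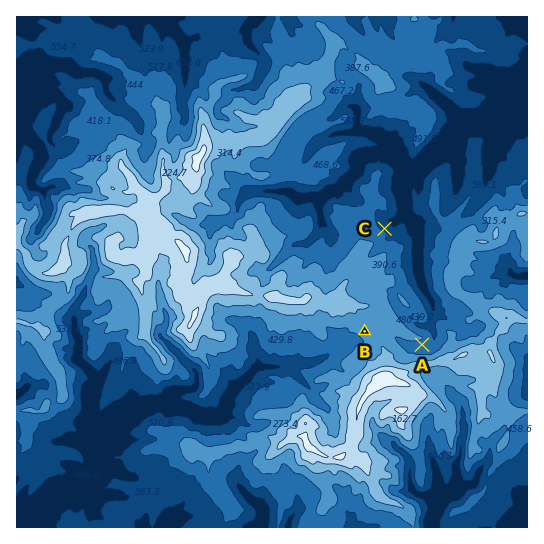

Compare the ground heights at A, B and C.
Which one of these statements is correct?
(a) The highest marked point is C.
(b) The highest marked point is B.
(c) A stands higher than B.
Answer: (b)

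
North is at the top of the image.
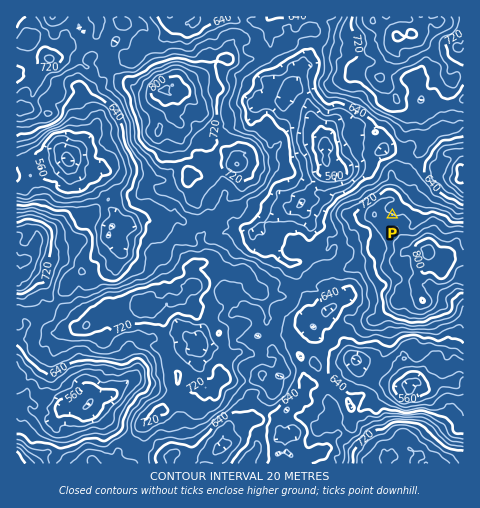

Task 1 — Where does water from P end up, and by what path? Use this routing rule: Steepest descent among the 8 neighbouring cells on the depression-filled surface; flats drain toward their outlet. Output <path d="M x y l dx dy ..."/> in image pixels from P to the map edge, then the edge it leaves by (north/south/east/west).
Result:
<path d="M392 215l1-1 0-5 3-1 20-20 5 0 11-10 28 0 3-3"/>
exit: east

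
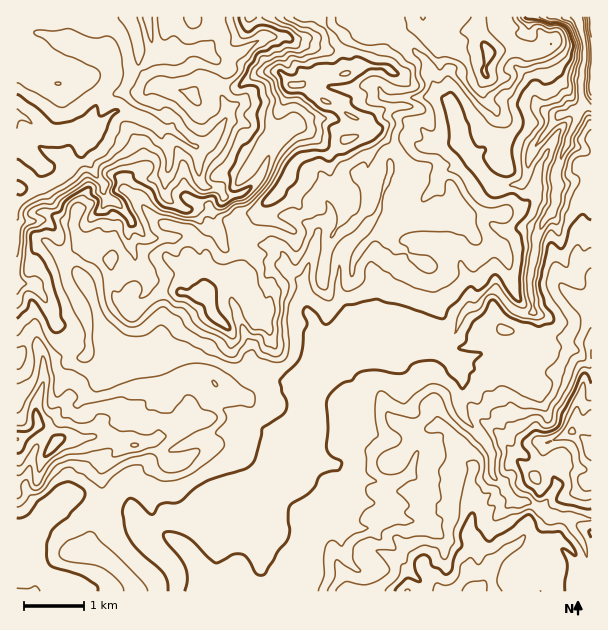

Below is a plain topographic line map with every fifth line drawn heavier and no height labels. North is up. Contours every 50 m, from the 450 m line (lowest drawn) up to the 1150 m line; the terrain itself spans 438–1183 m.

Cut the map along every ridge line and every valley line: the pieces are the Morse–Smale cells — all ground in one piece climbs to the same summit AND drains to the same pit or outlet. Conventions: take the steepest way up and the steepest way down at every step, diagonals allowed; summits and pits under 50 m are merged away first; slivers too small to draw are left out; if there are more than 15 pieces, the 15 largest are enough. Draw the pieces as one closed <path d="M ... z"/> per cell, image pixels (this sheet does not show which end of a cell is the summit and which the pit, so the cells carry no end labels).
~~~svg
<path d="M584 104l-8 8-16 3-26 34 3 7 21 11-2 36-20 33-1 19-5 15-1 14 5 27-4 2-9 0-11-6-13-17-5 0-16 17-6 0-8 8-6 18-7 7-18 8-14 0-24-10-27-2-15-8-11 11-2 11-16 13-4 11-8 7-6 15 0 17-14 19 0 11-13 28-7 7-16 9-44 17-13 8-20 4-19 8-8 7 0 8 2 6 20 21 2 26 189 0 1-16-16-15-6-15 0-21 30 3 16-9 0-10-5-5-14 0-25-6-2-3 0-19 38 6 10 0 14-4 6-7 8-21 7-5 7-1 14-11 16-19 25 29 5 9 0 21 14 14 28-9 7-13 3-19 4-4 10-3 12-7 9 2 13 13 0-339z"/><path d="M396 37l-11 16-1 14-19-1-23 8-24 0-9 4-8 6 14 12 23 10 10 9 14 6 6 11 4-2 11 6 35 37-2 7-12 24-1 12-1-6-13-11-14-3-6-4-10 0-8 6-12-2-8-14-3-18 2-8-4-2-14 0-13 4-7 7-14 26-16 16-10 21-10 9 3 4 7 3 23 3 8 7 3 15 18 16 3 26 7 10 0 17 13 20 11-8 2-11 11-11 15 8 27 2 24 10 14 0 10-4 15-11 6-18 8-8 6 0 16-17 5 0 13 17 11 6 9 0 4-2-5-27 1-14 5-15 1-19 20-33 2-36-12-5-13-11-2 3-49-3-9 7-11-17-10-34-5-7-9-7-12-33-18-16z"/><path d="M188 355l-20 5-48 0-25 8-17-1-6-3-3-6-13 0-13 5 1 14-8 30 0 7 2 11 7 3 11 12 7-2 21 1 11-3 3-4 2-7 5-5 17-4 15-6 6-7 7-4 6-9 33-17 18 3 11 13 0 6-12 25-14 1-9 7-31 14-23 3-19 12-8 11 0 26-10 16 1 4 14 2 22-4 5 3 6 9 10 6 8-6 19-8 20-4 13-8 44-17 16-9 10-11 10-24 0-11 14-19 0-17 6-15-25 1-25-12-24 0-26-10z"/><path d="M279 72l-19 1-26 15-13-4-3 2 0 6 10 16-2 11-16 23-14 5 3 8 1 27 6 5 12 0 5 7-1 7-10 9 0 6 6 17 3 2 16-1 5 4 10-10 10-21 16-16 14-26 7-7 13-4 14 0 4 2-2 8 3 18 8 14 12 2 8-6 10 0 6 4 14 3 13 11 0 7 2-13 12-24 2-7-41-41-9 0-6-11-14-6-10-9-23-10-9-10-15-1z"/><path d="M129 16l-112 0-1 98 10 4 19 16 17 0 9-2 24-2 16-16 11-4 22 8 14 9 12 1 25 18 11-1 11-11 11-20 0-6-10-16 2-8-14-4-6 4-9 10-39-10-13-18 0-19z"/><path d="M122 110l-11 4-13 14-16 4 0 21 22 32-1 6 3 6 4 3 6 2 16 19-4 7 0 11 6 15 2 12 12 13 0 8-3 6 1 6 4 2 15-9 20 0 18 3 19-21 9 0 8-3 8-13 0-4-9-11 3-6-4-3-16 1-4-5-5-20 10-9 1-7-5-7-12 0-6-5-1-27-1-6-4-4-24-17-12-1-14-9z"/><path d="M462 414l-16 19-14 11-7 1-7 5-8 21-6 7-14 4-10 0-38-6 0 19 2 3 25 6 14 0 5 5 0 10-16 9-30-3-2 12 4 18 4 6 14 12 3 19 109-1-5-21 1-24-2-6 0-10 4-11 0-6 3-7 5-6 11-7 13-5 1-2-13-13 0-21-5-9z"/><path d="M578 16l-98 0-4 16 11 16-7 0-13 6-30-6-21-22-11 4-8 8 11 6 18 16 12 33 9 7 5 7 10 34 11 17 9-7 49 3 5-10 24-29 16-3 7-7-1-36 2-7 0-20z"/><path d="M17 115l-1 23 22 24 2 9-11 13-5 3-8 1 0 94 17 2 5 6 12 19 12 30 10 11 0 7 11 1 7-7-2-27-6-16-16-29-2-21 13-10 6-1 6 6 19 6 4 8 3 29 6 10 8 8 5 0 16-12-5-6 3-17-12-13-2-12-4-8-2-18 4-7-16-19-6-2-4-3-3-6 1-6-22-32 0-21-37 2-19-16z"/><path d="M242 238l-4 5 9 11 0 4-8 13-8 3-9 0-19 21-18-3-20 0-15 10 12 16-2 29 7 7 10 4 8-3 13 1 38 14 24 0 25 12 24-2 9-6 1-6 7-11-12-19 0-17-7-10-3-26-18-16-3-15-5-6-8-2-18-2z"/><path d="M506 488l-9 2-11 6-11 10-3 7 0 6-4 11 0 10 2 6-1 24 5 21 117 1 1-71-2-3-39-1-23-15-15-2z"/><path d="M320 16l-72 0-11 3-22 1 1 18-11 13 19 17 0 6-4 9 14 5 30-16 15 0 12 13 9 0 9-7 9-4 24 0 2-2-1-19-7-9z"/><path d="M39 426l-10 8-13 6 0 93 14 7 18-28 17-16 6 0 21 16 10-18-2-18 4-14 26-18-7-4-24-4-15 3-21-1-7 2-11-12z"/><path d="M83 247l-6 1-13 10 2 21 19 36 5 27-2 12-5 4-12 0 1 5 11 5 12 0 25-8 56-2-9-4-7-7 2-29-10-13-5-3-13 12-5 0-8-8-6-10-1-20-5-16-20-7z"/><path d="M71 496l-6 0-5 3-12 13-17 25-1 17 6 31-2 6 100 1-2-8-19-20-12-8-11-4-2-33 3-6z"/>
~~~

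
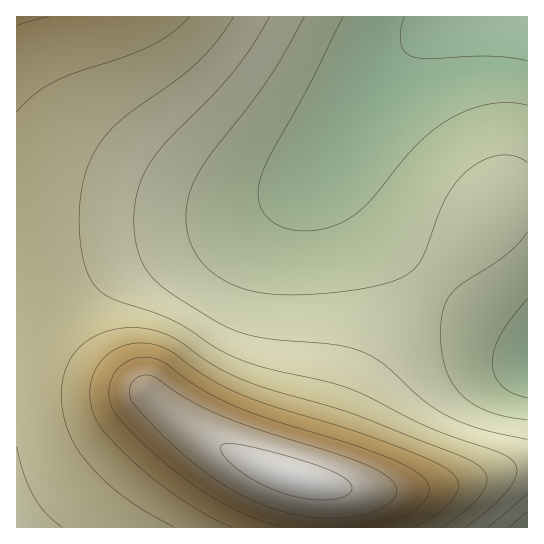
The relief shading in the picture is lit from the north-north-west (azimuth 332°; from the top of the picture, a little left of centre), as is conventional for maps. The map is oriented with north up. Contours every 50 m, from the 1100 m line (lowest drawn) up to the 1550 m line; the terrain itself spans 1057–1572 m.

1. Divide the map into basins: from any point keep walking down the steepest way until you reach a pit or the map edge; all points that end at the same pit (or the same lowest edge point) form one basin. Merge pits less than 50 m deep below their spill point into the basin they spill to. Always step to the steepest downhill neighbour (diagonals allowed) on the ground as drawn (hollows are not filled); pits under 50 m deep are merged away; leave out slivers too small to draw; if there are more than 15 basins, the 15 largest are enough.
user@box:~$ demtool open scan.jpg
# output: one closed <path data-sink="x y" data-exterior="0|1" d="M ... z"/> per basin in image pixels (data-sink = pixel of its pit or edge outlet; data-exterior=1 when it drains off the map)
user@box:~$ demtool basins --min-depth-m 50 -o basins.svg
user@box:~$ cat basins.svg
<path data-sink="527 17" data-exterior="1" d="M527 16l-510 0-1 209 23 74 10 23 10 13 27 25 27 16 34 16 27 24 37 25 39 20 27 11 30 9 15 2 6-6 7-15 17-56 11-25 28-46 102-128 12-8 23-4z"/><path data-sink="17 527" data-exterior="1" d="M17 225l0 303 315-1 0-26-3-11-4-5-48-13-56-25-36-23-38-32-46-23-27-18-19-21-14-24z"/><path data-sink="527 358" data-exterior="1" d="M527 196l-18 1-10 4-6 6-102 128-28 46-11 25-20 63-4 8-9 7 48 7 54-2 34-5 73-18z"/><path data-sink="527 527" data-exterior="1" d="M527 467l-13 1-59 16-34 5-54 2-41-6 6 16 0 26 195 1z"/>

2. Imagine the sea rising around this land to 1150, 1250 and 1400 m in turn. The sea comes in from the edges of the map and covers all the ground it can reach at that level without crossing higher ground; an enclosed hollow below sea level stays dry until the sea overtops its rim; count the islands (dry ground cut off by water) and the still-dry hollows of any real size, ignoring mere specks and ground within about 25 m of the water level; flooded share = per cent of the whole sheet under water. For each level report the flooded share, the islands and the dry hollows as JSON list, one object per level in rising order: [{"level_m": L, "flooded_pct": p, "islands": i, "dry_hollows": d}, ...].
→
[{"level_m": 1150, "flooded_pct": 14, "islands": 0, "dry_hollows": 0}, {"level_m": 1250, "flooded_pct": 47, "islands": 0, "dry_hollows": 0}, {"level_m": 1400, "flooded_pct": 85, "islands": 0, "dry_hollows": 0}]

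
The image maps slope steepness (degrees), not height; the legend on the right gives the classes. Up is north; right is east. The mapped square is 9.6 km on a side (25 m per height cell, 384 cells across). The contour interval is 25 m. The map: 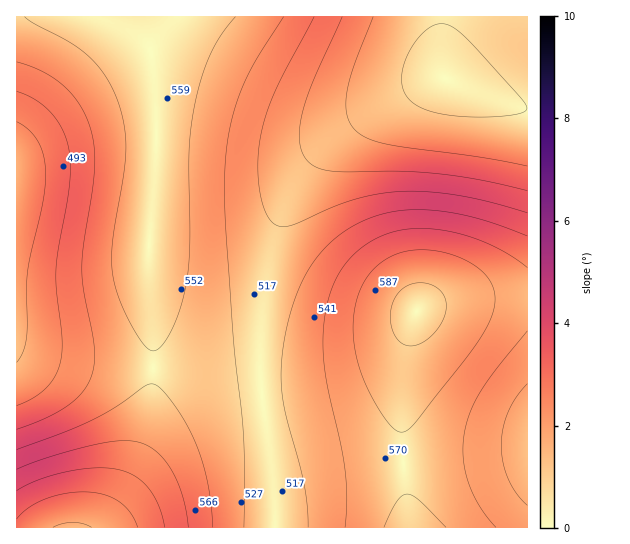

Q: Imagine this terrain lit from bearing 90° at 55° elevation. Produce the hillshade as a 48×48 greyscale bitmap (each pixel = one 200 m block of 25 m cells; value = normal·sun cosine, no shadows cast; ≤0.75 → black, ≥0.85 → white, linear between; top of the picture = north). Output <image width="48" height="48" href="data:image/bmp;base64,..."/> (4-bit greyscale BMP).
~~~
<image width="48" height="48" href="data:image/bmp;base64,Qk32BAAAAAAAAHYAAAAoAAAAMAAAADAAAAABAAQAAAAAAIAEAAATCwAAEwsAABAAAAAAAAAAAAAAABEREQAiIiIAMzMzAERERABVVVUAZmZmAHd3dwCIiIgAmZmZAKqqqgC7u7sAzMzMAN3d3QDu7u4A////AHeJqrzN3u////7ty6mId3d4iau8zd3dzHiJqrvN3u7//+7dy6mYd3d4iau8zd3dzHiJmrvM3e7v/u7dy6mYh3eImavMzd3d3HiJmqu8zd7u7u7dy6mYh3eImavM3d3d3HiJmaq7zd3u7u3cy6mYh3iImqvM3d3d3YiImaq7zN3e7u3cy6mYiHiImqvM3d3d3YiImZqrvM3d3d3cu6mYiIiImrvM3d3d3YiIiZmqu8zd3d3Mu6mIiIiImrvM3d3d3YiIiJmaq8zN3d3MuqmIiIiJmrvM3d3d3YiIiImZq7zM3dzMuqmIiIiJmrvM3d3d3YiIiIiZqrvMzMzLupmIh4iImrvM3d3d3YiIiIiJmrvMzMzLupmIh3iImrvM3d3d3YiId4iImqu8zMzLupmId3iImrvM3d3d3YiHd3eImau8zMzLupmId3eImqvM3d3d3YiHd3eImau8zMzLupiHd3eImavM3d3d3Yh3d3eImau8zMzLupiHd3d4mavM3d3d3Yh3d3d4mau8zMzLupiHd3d4iau83d3d3Yh3d3d4iau8zMzLupiHd3d4iau8zd3d3Yd3Znd4iavMzMzLuph3dmd3iau8zd3d3Yd2Zmd4iavMzdzLuph3dmZ3iaq8zd3d3Xd2Zmd4iavM3dzMuph3ZmZ3iZq8zN3d3XdmZmd4iavM3d3MupiHdmZ3iJq7zN3d3XdmZmd4iavM3d3MupiHdmZ3iJq7zN3d3XdmZmZ4iavN3d3cuqmHdmZ3iJq7zM3d3XdmZmZ4iavN3d3cy6mHd3d3iJq7zMzd3XZmZmZ4iavN3d3cy6mId3d3iJqrvMzMzHZmZmZ3iavN3d3dy6mYh3d4iZqrvMzMzHZmVWZ3iavN3e3dy7qYiHeIiZqrvMzMzHZmVWZniavN3e7dzLqZiIiIiZqru8zMzHZlVVZniavN3e7d3LupmYiImaqru7zMzHZlVVZniavN3e7t3MuqmZmZmaqru7vMzHdmVVZniavN3e7t3cu6qpmZmqqru7u7u3dmVVZniavM3e7u3cy7qqqqqqq7u7u7u3dmVVZniavM3e7u3dzLu6qqqqq7u7u7u3dmZWZniavM3e7u7dzMu7u7u7u7u7u7u4d2ZmZniavM3e7u7d3MzLu7u7u7u7u7u4d2ZmZ3iau83d7u7t3czMy7u7u7u7u7u4h3ZmZ3iau83d7u7t3d3MzMu7u7u7u7u4h3d3d4iau8zd3u7u3d3dzMy7u7u6qqqoiHd3d4iau8zd3u7u7d3d3MzLu7uqqqqoiId3iImau8zd3e7u7t3d3czLu7qqqqqpiIiIiJmqu8zN3d7u7u7d3dzMu7qqqqqpmIiIiZmqu8zN3d3u7u7t3dzMu7qqqqqpmZmZmZqqu7zM3d3e7u7u3d3Mu7qqqZmZmZmZmZqqu7zMzd3e7u7u7d3Mu7qqqZmZmZmZmqqqu7vMzN3e7u7u7d3Mu7qqmZmZmqqqqqqqu7u8zM3d7u7u7t3Mu7qqmZmaqqqqqqqqq7u7zM3d7u7u7t3cu7qqmZmQ=="/>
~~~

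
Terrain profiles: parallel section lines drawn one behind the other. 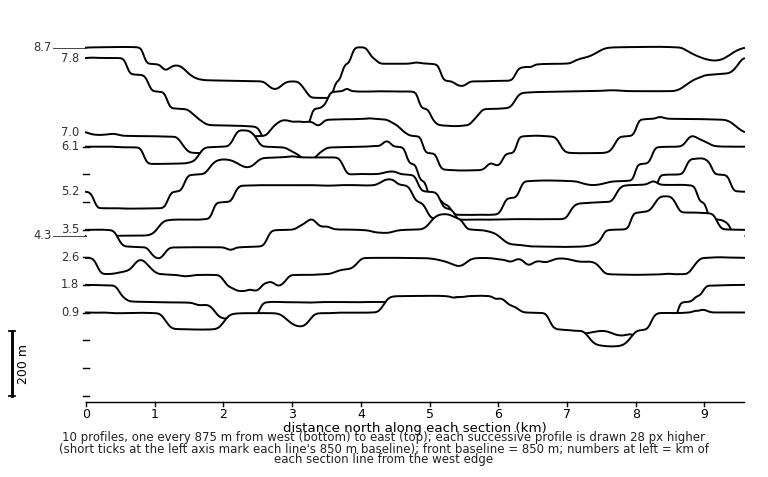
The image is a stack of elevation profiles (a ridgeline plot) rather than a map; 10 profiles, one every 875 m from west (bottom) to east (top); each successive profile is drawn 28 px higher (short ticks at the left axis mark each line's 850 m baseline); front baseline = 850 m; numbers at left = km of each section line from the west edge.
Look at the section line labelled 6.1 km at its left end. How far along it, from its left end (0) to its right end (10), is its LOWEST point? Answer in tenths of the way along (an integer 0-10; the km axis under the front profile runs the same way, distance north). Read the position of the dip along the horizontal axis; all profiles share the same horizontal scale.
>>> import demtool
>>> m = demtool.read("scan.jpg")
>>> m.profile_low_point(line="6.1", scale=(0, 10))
6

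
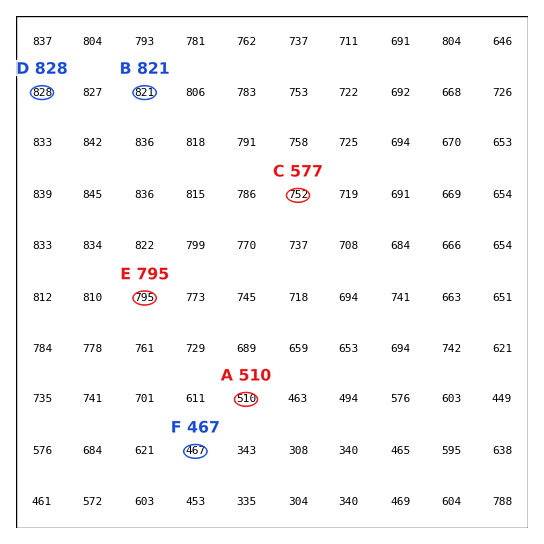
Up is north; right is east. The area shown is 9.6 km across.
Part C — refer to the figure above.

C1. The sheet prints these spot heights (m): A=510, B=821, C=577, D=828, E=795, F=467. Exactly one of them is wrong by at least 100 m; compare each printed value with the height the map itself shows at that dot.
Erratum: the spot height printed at C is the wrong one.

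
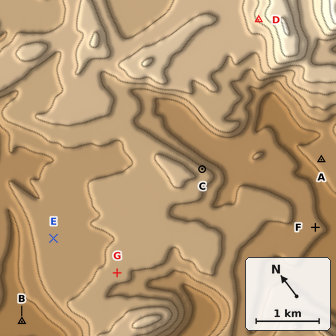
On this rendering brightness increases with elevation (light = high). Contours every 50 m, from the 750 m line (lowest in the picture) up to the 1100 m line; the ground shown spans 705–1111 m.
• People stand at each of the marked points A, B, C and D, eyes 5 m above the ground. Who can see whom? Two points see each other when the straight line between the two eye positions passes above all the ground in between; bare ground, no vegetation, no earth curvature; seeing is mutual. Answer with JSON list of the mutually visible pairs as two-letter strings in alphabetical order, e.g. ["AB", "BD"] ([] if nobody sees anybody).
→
["AC", "CD"]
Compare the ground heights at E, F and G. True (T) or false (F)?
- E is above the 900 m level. F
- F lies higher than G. F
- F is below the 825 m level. T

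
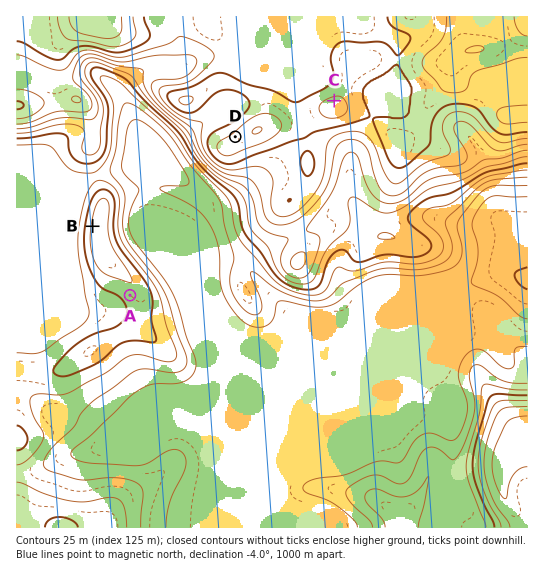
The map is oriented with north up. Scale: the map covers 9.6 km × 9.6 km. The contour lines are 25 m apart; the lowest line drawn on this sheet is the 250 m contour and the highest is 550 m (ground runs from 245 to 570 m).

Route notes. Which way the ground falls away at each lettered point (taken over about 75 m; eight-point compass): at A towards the SW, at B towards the W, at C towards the N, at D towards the NW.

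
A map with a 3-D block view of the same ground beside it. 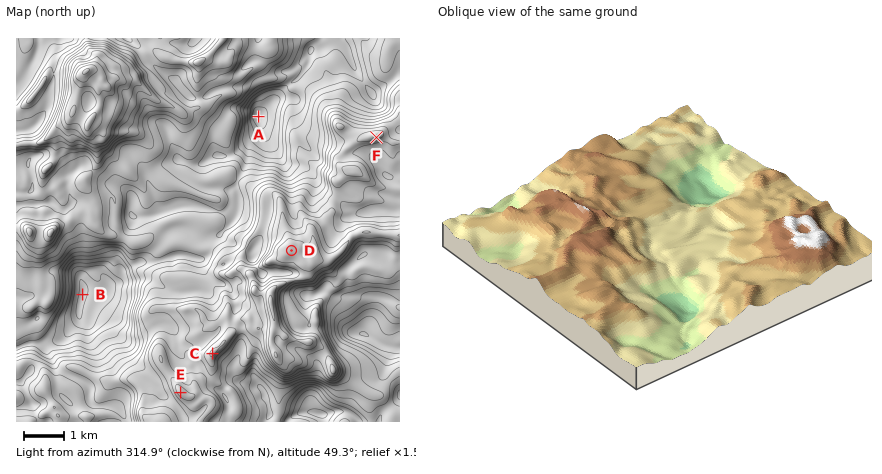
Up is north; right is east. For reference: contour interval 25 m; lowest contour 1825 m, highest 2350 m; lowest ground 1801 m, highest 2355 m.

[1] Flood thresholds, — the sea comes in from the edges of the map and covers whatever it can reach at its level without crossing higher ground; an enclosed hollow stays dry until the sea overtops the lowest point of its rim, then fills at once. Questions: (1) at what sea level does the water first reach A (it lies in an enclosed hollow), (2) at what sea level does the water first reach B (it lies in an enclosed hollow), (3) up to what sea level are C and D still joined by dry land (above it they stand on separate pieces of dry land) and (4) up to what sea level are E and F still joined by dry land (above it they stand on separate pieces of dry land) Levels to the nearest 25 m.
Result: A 1900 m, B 1925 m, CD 2175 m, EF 2125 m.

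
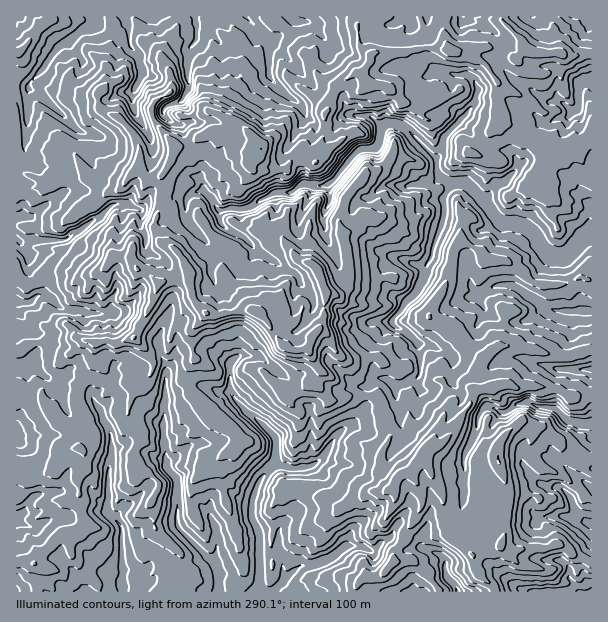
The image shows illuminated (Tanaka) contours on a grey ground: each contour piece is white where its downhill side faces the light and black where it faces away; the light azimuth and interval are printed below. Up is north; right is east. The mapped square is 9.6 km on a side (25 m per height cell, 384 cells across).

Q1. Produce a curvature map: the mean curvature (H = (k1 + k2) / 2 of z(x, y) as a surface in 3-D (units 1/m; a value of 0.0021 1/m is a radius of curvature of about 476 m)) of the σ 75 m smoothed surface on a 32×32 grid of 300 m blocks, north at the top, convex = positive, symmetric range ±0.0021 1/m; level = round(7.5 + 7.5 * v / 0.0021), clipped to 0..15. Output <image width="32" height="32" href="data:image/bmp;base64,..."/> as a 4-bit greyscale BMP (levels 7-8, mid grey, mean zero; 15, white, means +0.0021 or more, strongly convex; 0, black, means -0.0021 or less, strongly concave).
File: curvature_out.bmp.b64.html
<image width="32" height="32" href="data:image/bmp;base64,Qk12AgAAAAAAAHYAAAAoAAAAIAAAACAAAAABAAQAAAAAAAACAAATCwAAEwsAABAAAAAAAAAAAAAAABEREQAiIiIAMzMzAERERABVVVUAZmZmAHd3dwCIiIgAmZmZAKqqqgC7u7sAzMzMAN3d3QDu7u4A////AEd1pXaLhLR2qcuEfQnAFCPdaWVme1PioyOK/NFuOck8i4h0h9ZU8XrGASoTu7y+92Ss44tCxOBqqyqnWpd6GIIpaUGfKz1k03yzs7hZiyU1g1x1e0lqYPy4jeiZSXyJDKuLkPwJ2ZCDR4V+mjqLK6aXy5DmBrvKCyKIdvcp5XWMNnrQrChG7g+Al7KOsMt52Fi4WMYqrYBsdxXGSuCL/QCMXAiaGscIuz63x1iLEACtmDtXrBpCidjZREQ6XP/vykWUpFwM06sUtKe+TDlGIRDGituYeFUS7umHqQN5yr6/d62W9Gt1JsP7REGa46d4aHlQAD8G/d+pSUeD+mdfciJRXJRtHEOa1T+nYh9CZQqnuoz03Z9LRlHXl58Ll1XqrkeHffFeSIQu88YxJLjfcikjFJj091w3t4LUe6D4h0WEivUKe3Pjz7PWvNmguSIphIRdsAW1kACM4LW7kfU7fMSbZY6apgrYAAD6IEUyOPpmlnp29uVXrbv2D9nSltJ5aFmqg8Hpd49JvgB9IP6Da6lasRTy5cm70nj/EkdYuZh7TAjPDwnNpIdNACfLE7h5F0Sp9A/Ax2YxnGzNi9C4g4VUtq9B4LeFPWrMh2ZA5Htw4YS4SfGXl2XCbXhmu2qY6/cWiEy0Z6Uqomp4nbuI2LZtxkllmHp25DbKhmoonDmV"/>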